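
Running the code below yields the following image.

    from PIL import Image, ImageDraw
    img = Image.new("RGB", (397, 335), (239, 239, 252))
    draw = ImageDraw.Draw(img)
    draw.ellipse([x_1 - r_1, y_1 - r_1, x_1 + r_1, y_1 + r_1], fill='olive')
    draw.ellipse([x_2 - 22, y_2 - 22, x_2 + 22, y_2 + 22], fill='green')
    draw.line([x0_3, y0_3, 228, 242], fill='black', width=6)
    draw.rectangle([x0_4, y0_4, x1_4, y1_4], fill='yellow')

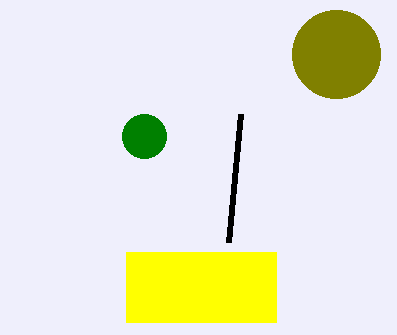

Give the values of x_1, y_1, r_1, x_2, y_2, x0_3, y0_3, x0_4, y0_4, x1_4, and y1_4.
x_1 = 336
y_1 = 54
r_1 = 44
x_2 = 144
y_2 = 136
x0_3 = 240
y0_3 = 114
x0_4 = 126
y0_4 = 252
x1_4 = 276
y1_4 = 322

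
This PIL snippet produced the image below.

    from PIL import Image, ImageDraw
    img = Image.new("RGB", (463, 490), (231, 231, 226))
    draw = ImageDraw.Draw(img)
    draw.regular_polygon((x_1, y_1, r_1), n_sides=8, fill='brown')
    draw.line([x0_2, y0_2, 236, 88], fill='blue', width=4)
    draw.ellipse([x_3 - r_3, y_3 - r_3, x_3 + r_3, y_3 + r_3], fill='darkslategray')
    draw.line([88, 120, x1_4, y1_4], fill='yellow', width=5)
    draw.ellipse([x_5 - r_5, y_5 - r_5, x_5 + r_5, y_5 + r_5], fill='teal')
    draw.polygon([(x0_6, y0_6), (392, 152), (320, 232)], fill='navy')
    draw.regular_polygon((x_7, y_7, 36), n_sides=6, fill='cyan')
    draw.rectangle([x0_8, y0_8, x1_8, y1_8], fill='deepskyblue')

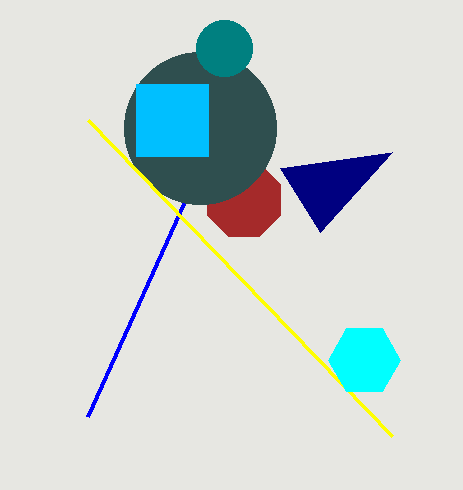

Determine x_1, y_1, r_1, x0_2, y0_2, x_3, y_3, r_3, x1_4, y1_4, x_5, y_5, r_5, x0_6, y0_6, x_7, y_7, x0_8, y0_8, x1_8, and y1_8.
x_1 = 244; y_1 = 200; r_1 = 40; x0_2 = 88; y0_2 = 416; x_3 = 200; y_3 = 128; r_3 = 76; x1_4 = 392; y1_4 = 436; x_5 = 224; y_5 = 48; r_5 = 28; x0_6 = 280; y0_6 = 168; x_7 = 364; y_7 = 360; x0_8 = 136; y0_8 = 84; x1_8 = 208; y1_8 = 156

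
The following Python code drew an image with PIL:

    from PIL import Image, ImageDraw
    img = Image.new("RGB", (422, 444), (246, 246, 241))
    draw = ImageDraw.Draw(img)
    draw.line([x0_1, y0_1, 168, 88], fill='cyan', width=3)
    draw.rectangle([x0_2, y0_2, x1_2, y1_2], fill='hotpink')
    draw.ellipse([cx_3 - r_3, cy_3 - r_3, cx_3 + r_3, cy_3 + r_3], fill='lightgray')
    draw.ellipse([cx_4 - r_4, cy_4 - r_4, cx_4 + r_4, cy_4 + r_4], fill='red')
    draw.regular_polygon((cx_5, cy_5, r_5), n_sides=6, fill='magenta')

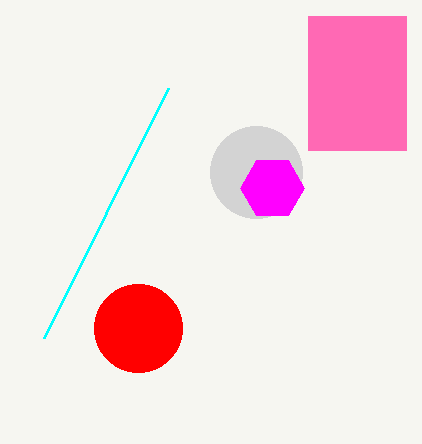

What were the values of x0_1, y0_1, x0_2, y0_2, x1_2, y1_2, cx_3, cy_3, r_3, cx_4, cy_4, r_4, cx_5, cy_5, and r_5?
x0_1 = 44, y0_1 = 338, x0_2 = 308, y0_2 = 16, x1_2 = 406, y1_2 = 150, cx_3 = 256, cy_3 = 172, r_3 = 46, cx_4 = 138, cy_4 = 328, r_4 = 44, cx_5 = 272, cy_5 = 188, r_5 = 32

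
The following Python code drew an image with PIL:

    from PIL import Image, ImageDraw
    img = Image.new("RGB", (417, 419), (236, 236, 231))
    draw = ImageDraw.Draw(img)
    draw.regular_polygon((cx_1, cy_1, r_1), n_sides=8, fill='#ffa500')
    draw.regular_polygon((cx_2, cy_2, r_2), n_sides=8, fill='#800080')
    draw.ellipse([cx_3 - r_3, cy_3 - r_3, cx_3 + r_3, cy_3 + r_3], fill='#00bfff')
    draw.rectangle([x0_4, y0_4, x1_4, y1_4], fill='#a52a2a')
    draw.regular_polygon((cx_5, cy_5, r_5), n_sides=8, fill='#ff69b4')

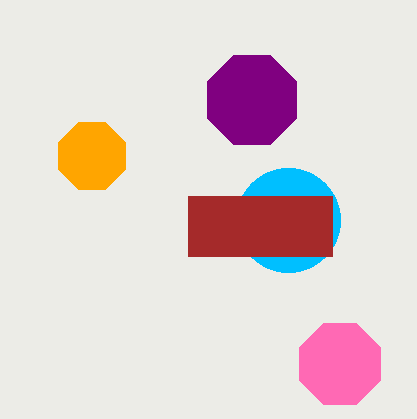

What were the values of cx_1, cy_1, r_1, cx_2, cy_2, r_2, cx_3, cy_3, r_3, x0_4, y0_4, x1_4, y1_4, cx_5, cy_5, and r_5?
cx_1 = 92
cy_1 = 156
r_1 = 36
cx_2 = 252
cy_2 = 100
r_2 = 48
cx_3 = 288
cy_3 = 220
r_3 = 52
x0_4 = 188
y0_4 = 196
x1_4 = 332
y1_4 = 256
cx_5 = 340
cy_5 = 364
r_5 = 44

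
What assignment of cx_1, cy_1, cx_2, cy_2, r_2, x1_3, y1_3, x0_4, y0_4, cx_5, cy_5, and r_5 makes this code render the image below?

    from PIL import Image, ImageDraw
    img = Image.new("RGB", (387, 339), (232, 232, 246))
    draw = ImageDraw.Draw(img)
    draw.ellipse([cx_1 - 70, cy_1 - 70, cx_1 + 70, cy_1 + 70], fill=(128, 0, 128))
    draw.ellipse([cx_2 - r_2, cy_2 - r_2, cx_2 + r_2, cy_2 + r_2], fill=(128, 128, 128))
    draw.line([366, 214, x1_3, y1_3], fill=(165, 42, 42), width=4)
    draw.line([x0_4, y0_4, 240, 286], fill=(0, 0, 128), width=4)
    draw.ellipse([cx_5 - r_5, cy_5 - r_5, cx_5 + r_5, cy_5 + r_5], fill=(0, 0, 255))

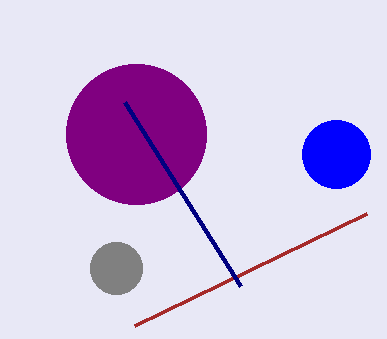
cx_1 = 136; cy_1 = 134; cx_2 = 116; cy_2 = 268; r_2 = 26; x1_3 = 134; y1_3 = 326; x0_4 = 124; y0_4 = 102; cx_5 = 336; cy_5 = 154; r_5 = 34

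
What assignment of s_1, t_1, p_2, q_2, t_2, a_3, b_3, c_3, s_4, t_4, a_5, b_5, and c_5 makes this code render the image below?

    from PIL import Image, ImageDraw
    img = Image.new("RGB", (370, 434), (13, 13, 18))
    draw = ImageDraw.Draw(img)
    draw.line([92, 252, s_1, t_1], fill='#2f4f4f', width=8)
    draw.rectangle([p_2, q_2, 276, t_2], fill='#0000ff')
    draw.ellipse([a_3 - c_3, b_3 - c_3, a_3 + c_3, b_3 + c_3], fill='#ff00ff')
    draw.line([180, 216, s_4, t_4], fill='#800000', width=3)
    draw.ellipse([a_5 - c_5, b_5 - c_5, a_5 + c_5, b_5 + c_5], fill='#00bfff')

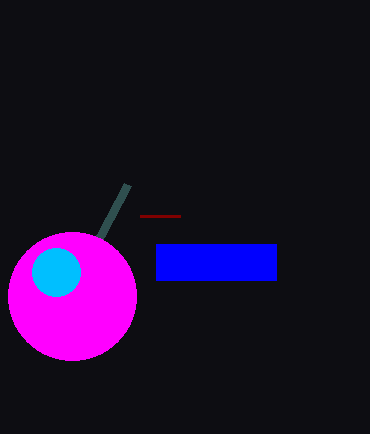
s_1 = 128, t_1 = 184, p_2 = 156, q_2 = 244, t_2 = 280, a_3 = 72, b_3 = 296, c_3 = 64, s_4 = 140, t_4 = 216, a_5 = 56, b_5 = 272, c_5 = 24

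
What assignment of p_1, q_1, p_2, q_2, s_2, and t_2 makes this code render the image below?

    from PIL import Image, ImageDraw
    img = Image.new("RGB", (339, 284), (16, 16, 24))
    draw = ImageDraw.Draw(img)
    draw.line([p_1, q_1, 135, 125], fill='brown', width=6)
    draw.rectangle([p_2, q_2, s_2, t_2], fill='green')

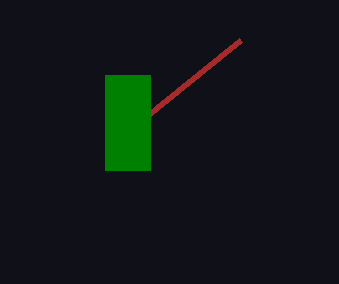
p_1 = 240, q_1 = 40, p_2 = 105, q_2 = 75, s_2 = 150, t_2 = 170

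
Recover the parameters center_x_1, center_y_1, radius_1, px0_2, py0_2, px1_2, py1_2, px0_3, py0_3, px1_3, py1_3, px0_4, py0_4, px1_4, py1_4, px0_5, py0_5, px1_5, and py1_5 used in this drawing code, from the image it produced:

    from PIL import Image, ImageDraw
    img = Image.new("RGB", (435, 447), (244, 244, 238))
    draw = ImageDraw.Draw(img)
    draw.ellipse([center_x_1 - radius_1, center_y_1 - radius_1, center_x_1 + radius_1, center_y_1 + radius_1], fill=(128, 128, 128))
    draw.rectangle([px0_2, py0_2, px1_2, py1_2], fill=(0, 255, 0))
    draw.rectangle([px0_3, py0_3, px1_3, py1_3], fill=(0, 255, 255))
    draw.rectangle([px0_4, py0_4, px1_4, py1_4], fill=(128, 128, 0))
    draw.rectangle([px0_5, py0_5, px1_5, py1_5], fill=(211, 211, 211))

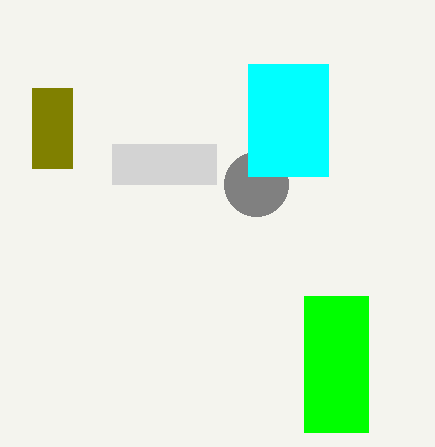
center_x_1 = 256
center_y_1 = 184
radius_1 = 32
px0_2 = 304
py0_2 = 296
px1_2 = 368
py1_2 = 432
px0_3 = 248
py0_3 = 64
px1_3 = 328
py1_3 = 176
px0_4 = 32
py0_4 = 88
px1_4 = 72
py1_4 = 168
px0_5 = 112
py0_5 = 144
px1_5 = 216
py1_5 = 184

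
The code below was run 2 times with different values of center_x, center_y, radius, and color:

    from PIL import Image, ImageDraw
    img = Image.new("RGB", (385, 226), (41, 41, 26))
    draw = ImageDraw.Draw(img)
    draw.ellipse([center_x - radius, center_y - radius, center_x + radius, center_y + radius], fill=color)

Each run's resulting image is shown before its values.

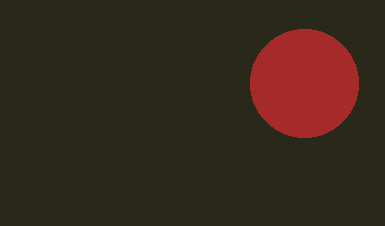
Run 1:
center_x = 304
center_y = 83
radius = 54
color = 'brown'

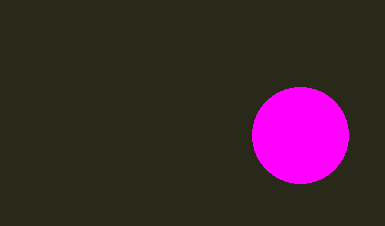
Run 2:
center_x = 300, center_y = 135, radius = 48, color = 'magenta'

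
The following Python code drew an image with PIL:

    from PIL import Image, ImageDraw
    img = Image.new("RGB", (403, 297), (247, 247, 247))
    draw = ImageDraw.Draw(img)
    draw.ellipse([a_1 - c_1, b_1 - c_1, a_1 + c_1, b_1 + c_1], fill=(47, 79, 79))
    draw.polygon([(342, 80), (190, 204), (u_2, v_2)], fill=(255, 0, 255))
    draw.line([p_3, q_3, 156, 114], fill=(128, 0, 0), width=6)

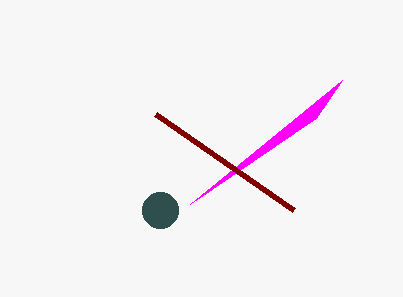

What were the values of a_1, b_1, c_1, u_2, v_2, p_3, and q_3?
a_1 = 160
b_1 = 210
c_1 = 18
u_2 = 316
v_2 = 118
p_3 = 294
q_3 = 210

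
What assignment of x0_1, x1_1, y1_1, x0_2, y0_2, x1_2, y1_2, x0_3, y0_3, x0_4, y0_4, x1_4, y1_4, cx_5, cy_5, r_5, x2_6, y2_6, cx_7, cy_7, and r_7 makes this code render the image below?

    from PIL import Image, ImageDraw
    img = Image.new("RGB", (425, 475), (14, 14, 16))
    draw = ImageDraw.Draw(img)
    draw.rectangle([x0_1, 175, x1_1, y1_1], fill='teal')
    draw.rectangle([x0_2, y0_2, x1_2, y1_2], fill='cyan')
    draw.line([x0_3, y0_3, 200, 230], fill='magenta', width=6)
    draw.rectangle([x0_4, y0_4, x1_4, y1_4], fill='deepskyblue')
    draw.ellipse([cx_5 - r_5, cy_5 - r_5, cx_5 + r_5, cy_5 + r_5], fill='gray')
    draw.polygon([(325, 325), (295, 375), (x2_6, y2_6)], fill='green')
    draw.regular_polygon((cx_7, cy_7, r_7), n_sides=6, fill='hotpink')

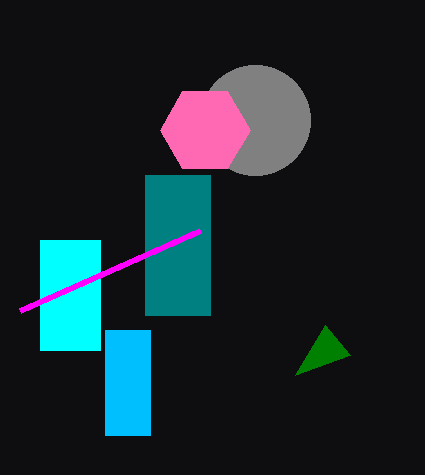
x0_1 = 145, x1_1 = 210, y1_1 = 315, x0_2 = 40, y0_2 = 240, x1_2 = 100, y1_2 = 350, x0_3 = 20, y0_3 = 310, x0_4 = 105, y0_4 = 330, x1_4 = 150, y1_4 = 435, cx_5 = 255, cy_5 = 120, r_5 = 55, x2_6 = 350, y2_6 = 355, cx_7 = 205, cy_7 = 130, r_7 = 45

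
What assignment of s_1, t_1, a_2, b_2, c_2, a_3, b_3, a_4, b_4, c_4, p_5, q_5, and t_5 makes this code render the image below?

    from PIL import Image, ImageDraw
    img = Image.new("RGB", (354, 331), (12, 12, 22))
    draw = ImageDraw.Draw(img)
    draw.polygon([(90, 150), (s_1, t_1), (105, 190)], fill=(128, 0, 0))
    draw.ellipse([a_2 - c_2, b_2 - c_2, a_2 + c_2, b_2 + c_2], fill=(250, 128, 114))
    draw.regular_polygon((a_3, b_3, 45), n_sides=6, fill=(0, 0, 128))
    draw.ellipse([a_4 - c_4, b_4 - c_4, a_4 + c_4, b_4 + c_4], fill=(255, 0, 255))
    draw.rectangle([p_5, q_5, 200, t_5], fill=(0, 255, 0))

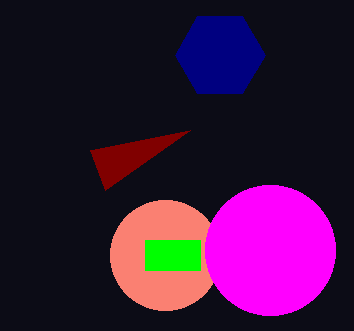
s_1 = 190
t_1 = 130
a_2 = 165
b_2 = 255
c_2 = 55
a_3 = 220
b_3 = 55
a_4 = 270
b_4 = 250
c_4 = 65
p_5 = 145
q_5 = 240
t_5 = 270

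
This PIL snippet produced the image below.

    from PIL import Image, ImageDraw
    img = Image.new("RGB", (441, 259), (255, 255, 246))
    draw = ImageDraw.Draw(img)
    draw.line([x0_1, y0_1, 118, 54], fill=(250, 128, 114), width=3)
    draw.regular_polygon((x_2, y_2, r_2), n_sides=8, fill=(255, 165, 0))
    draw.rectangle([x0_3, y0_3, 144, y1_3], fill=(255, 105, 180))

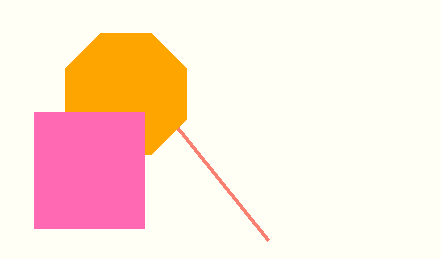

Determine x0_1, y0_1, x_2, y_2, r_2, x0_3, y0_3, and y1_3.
x0_1 = 268; y0_1 = 240; x_2 = 126; y_2 = 94; r_2 = 66; x0_3 = 34; y0_3 = 112; y1_3 = 228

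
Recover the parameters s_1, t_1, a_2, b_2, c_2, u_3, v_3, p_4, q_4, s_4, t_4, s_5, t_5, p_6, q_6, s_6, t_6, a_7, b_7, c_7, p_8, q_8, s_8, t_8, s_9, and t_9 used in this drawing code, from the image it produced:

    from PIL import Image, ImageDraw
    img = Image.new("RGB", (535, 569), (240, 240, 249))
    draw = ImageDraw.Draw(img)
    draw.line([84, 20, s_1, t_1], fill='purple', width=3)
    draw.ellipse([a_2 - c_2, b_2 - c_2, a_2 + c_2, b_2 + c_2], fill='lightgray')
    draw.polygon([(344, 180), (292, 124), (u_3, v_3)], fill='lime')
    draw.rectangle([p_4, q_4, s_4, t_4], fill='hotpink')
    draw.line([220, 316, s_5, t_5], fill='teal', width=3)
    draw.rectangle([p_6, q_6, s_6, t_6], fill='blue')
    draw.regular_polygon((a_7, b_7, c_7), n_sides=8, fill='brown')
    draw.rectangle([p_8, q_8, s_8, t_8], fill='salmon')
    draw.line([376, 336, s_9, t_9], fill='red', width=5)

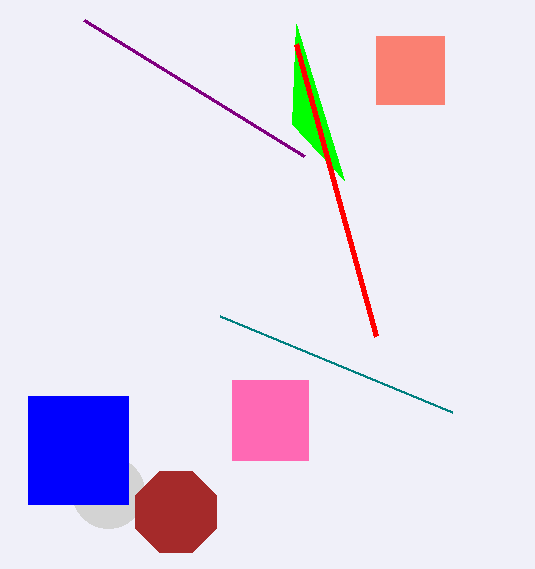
s_1 = 304
t_1 = 156
a_2 = 108
b_2 = 492
c_2 = 36
u_3 = 296
v_3 = 24
p_4 = 232
q_4 = 380
s_4 = 308
t_4 = 460
s_5 = 452
t_5 = 412
p_6 = 28
q_6 = 396
s_6 = 128
t_6 = 504
a_7 = 176
b_7 = 512
c_7 = 44
p_8 = 376
q_8 = 36
s_8 = 444
t_8 = 104
s_9 = 296
t_9 = 44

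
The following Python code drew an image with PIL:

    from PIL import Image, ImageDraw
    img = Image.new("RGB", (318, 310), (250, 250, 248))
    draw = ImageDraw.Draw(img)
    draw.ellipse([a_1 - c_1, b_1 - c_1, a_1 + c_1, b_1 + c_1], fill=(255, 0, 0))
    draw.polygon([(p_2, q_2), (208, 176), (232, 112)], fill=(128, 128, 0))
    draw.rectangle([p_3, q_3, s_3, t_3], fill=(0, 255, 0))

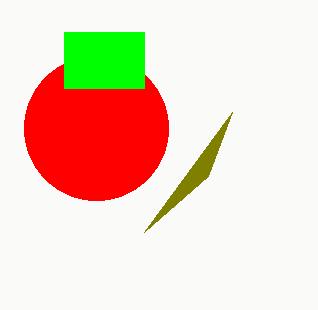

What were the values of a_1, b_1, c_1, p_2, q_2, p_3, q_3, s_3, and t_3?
a_1 = 96; b_1 = 128; c_1 = 72; p_2 = 144; q_2 = 232; p_3 = 64; q_3 = 32; s_3 = 144; t_3 = 88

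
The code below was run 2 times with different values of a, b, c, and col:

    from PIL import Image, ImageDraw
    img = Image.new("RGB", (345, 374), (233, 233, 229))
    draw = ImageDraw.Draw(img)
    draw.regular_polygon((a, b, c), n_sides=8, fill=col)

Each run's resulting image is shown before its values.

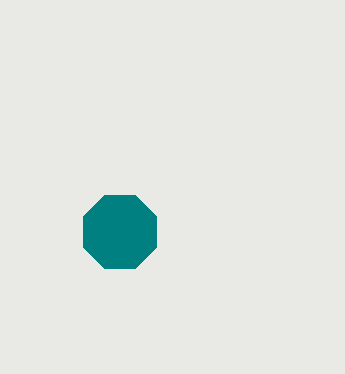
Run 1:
a = 120, b = 232, c = 40, col = 'teal'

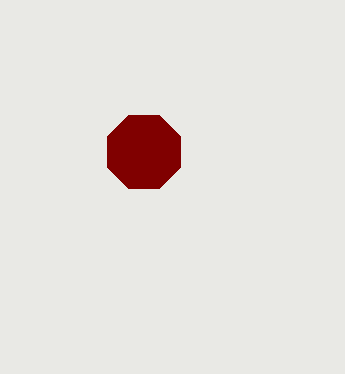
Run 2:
a = 144
b = 152
c = 40
col = 'maroon'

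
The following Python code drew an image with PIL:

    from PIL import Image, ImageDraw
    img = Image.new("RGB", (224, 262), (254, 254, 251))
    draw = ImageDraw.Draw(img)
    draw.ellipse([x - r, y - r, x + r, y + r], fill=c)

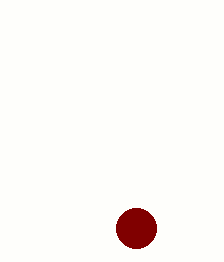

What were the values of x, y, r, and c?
x = 136, y = 228, r = 20, c = 'maroon'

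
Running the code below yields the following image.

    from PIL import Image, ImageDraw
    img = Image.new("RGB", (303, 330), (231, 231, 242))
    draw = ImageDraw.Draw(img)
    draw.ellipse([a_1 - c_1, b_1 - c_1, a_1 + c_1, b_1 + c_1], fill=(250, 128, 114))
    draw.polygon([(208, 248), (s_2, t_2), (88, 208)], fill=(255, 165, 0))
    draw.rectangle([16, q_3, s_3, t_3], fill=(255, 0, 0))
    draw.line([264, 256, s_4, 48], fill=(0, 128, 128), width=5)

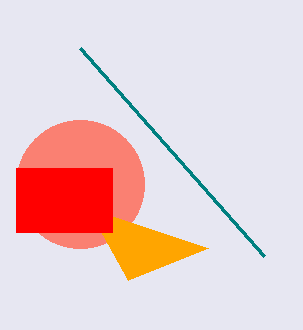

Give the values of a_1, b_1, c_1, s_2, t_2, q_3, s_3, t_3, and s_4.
a_1 = 80
b_1 = 184
c_1 = 64
s_2 = 128
t_2 = 280
q_3 = 168
s_3 = 112
t_3 = 232
s_4 = 80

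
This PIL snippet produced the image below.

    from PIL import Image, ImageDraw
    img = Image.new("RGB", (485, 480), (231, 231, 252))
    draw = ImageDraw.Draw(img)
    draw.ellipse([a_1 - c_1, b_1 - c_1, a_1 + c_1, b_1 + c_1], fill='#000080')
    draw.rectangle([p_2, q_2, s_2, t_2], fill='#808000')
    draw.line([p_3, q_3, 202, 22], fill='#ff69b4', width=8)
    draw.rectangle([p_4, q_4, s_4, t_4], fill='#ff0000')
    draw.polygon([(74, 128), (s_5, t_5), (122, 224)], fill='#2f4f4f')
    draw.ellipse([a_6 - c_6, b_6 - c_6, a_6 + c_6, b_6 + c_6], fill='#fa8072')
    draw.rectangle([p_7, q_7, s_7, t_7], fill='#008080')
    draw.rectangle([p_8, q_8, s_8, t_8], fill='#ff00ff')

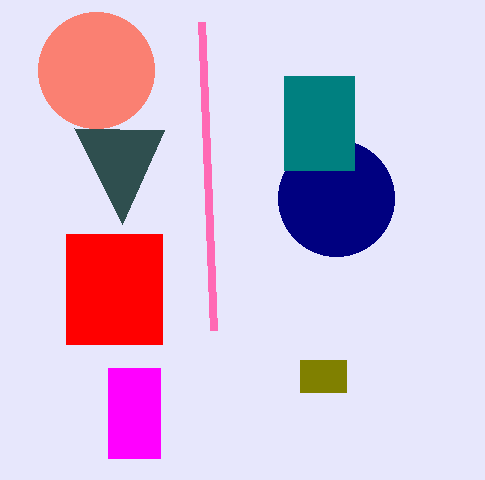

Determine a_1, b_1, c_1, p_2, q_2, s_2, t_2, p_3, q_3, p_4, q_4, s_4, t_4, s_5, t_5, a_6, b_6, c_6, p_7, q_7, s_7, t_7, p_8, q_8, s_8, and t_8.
a_1 = 336
b_1 = 198
c_1 = 58
p_2 = 300
q_2 = 360
s_2 = 346
t_2 = 392
p_3 = 214
q_3 = 330
p_4 = 66
q_4 = 234
s_4 = 162
t_4 = 344
s_5 = 164
t_5 = 130
a_6 = 96
b_6 = 70
c_6 = 58
p_7 = 284
q_7 = 76
s_7 = 354
t_7 = 170
p_8 = 108
q_8 = 368
s_8 = 160
t_8 = 458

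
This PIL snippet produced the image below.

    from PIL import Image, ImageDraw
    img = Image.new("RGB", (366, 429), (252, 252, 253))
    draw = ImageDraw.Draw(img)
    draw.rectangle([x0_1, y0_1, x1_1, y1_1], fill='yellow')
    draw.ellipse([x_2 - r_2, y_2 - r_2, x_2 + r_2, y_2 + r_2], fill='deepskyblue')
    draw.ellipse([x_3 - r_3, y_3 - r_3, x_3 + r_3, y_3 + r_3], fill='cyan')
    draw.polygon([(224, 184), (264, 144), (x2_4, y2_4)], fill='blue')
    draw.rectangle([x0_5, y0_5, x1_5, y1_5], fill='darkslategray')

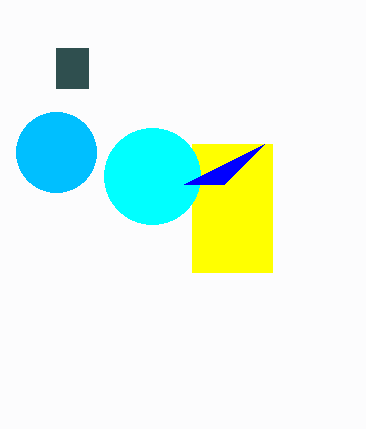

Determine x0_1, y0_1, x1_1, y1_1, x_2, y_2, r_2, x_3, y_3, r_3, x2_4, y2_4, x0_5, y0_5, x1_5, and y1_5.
x0_1 = 192; y0_1 = 144; x1_1 = 272; y1_1 = 272; x_2 = 56; y_2 = 152; r_2 = 40; x_3 = 152; y_3 = 176; r_3 = 48; x2_4 = 184; y2_4 = 184; x0_5 = 56; y0_5 = 48; x1_5 = 88; y1_5 = 88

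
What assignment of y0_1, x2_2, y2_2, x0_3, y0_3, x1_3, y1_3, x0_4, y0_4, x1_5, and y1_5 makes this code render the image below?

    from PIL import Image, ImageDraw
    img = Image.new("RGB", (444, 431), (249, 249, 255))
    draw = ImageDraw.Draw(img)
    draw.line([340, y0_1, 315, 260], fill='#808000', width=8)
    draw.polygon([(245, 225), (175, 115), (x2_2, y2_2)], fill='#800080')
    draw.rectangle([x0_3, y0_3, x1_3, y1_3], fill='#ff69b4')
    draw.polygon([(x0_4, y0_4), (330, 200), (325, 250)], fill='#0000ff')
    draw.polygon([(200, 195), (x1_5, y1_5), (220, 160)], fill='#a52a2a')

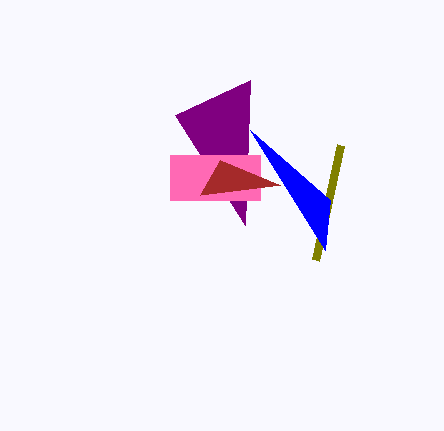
y0_1 = 145, x2_2 = 250, y2_2 = 80, x0_3 = 170, y0_3 = 155, x1_3 = 260, y1_3 = 200, x0_4 = 250, y0_4 = 130, x1_5 = 280, y1_5 = 185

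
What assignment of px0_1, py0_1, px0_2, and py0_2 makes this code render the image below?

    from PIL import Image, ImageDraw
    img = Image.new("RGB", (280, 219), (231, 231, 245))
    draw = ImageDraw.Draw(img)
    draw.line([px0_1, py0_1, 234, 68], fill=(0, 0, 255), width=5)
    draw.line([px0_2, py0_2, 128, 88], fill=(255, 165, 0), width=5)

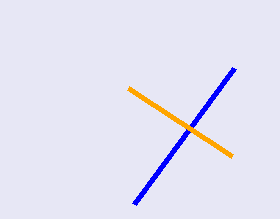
px0_1 = 134, py0_1 = 204, px0_2 = 232, py0_2 = 156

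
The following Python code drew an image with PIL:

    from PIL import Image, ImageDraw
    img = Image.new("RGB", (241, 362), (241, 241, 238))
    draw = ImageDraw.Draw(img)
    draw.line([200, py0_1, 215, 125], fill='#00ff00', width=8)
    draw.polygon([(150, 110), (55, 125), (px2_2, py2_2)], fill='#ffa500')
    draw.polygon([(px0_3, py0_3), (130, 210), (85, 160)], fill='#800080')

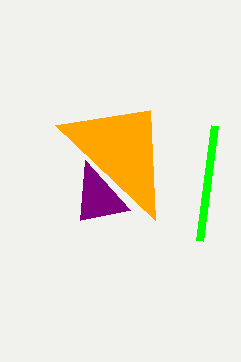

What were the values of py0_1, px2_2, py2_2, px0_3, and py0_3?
py0_1 = 240, px2_2 = 155, py2_2 = 220, px0_3 = 80, py0_3 = 220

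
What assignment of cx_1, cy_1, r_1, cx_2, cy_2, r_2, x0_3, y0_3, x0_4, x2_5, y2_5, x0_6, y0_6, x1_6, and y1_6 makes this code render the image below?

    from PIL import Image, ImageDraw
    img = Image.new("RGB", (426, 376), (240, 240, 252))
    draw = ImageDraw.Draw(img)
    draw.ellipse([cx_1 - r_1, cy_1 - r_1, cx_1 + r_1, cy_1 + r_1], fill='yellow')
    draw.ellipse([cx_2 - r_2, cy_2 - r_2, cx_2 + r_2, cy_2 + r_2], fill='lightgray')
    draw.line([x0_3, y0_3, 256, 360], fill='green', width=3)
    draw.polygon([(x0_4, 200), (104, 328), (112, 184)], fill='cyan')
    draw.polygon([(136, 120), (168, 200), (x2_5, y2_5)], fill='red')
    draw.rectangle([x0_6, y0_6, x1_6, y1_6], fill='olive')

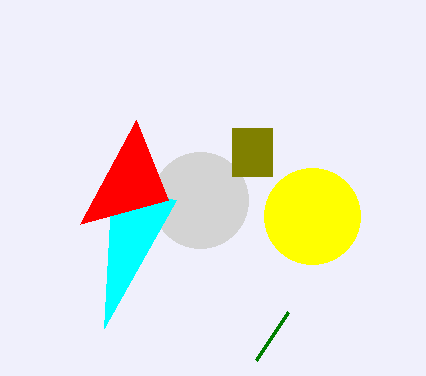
cx_1 = 312
cy_1 = 216
r_1 = 48
cx_2 = 200
cy_2 = 200
r_2 = 48
x0_3 = 288
y0_3 = 312
x0_4 = 176
x2_5 = 80
y2_5 = 224
x0_6 = 232
y0_6 = 128
x1_6 = 272
y1_6 = 176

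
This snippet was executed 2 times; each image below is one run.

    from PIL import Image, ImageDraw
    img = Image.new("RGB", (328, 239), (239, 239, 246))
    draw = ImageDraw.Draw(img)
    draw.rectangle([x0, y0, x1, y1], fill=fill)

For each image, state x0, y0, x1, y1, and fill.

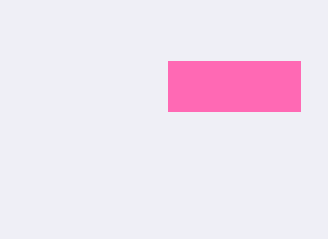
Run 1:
x0 = 168; y0 = 61; x1 = 300; y1 = 111; fill = 'hotpink'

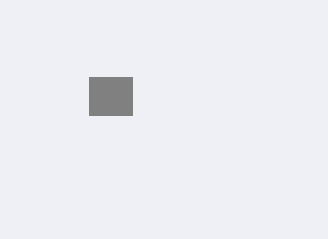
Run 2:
x0 = 89, y0 = 77, x1 = 132, y1 = 115, fill = 'gray'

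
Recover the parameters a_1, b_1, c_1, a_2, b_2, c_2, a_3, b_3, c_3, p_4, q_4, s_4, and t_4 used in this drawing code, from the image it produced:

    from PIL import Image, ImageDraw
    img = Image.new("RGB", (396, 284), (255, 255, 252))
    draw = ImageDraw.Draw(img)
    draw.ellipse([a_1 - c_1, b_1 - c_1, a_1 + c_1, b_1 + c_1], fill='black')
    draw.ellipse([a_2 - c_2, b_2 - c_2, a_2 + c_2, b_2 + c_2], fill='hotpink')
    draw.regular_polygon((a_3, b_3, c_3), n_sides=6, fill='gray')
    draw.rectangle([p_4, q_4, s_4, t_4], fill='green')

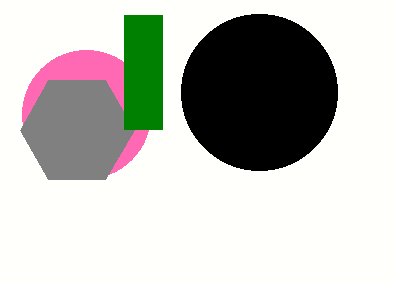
a_1 = 259
b_1 = 92
c_1 = 78
a_2 = 86
b_2 = 114
c_2 = 64
a_3 = 77
b_3 = 130
c_3 = 57
p_4 = 124
q_4 = 15
s_4 = 162
t_4 = 129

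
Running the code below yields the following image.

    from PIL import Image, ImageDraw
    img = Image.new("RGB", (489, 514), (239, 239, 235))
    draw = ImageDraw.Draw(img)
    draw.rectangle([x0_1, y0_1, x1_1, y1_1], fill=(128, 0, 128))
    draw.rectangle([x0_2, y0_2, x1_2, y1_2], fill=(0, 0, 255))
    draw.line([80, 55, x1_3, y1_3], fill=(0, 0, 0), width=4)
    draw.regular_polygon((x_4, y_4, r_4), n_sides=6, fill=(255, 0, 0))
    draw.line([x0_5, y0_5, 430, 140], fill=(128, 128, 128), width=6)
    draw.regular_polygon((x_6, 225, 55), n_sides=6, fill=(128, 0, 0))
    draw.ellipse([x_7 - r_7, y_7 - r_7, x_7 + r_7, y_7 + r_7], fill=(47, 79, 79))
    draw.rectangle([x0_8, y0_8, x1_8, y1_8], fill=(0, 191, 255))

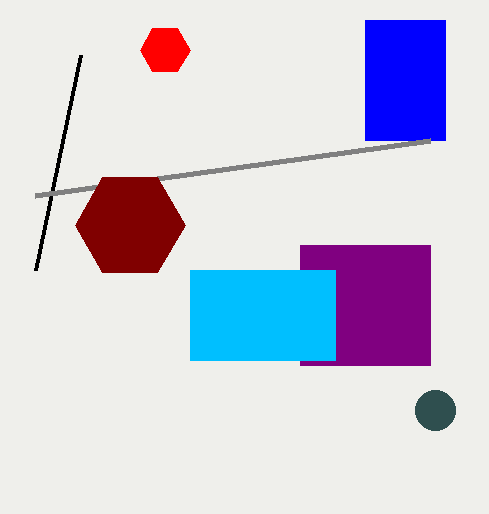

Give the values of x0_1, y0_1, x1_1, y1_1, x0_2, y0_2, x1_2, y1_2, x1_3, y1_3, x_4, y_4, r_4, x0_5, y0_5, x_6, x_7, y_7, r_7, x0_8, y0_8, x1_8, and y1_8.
x0_1 = 300; y0_1 = 245; x1_1 = 430; y1_1 = 365; x0_2 = 365; y0_2 = 20; x1_2 = 445; y1_2 = 140; x1_3 = 35; y1_3 = 270; x_4 = 165; y_4 = 50; r_4 = 25; x0_5 = 35; y0_5 = 195; x_6 = 130; x_7 = 435; y_7 = 410; r_7 = 20; x0_8 = 190; y0_8 = 270; x1_8 = 335; y1_8 = 360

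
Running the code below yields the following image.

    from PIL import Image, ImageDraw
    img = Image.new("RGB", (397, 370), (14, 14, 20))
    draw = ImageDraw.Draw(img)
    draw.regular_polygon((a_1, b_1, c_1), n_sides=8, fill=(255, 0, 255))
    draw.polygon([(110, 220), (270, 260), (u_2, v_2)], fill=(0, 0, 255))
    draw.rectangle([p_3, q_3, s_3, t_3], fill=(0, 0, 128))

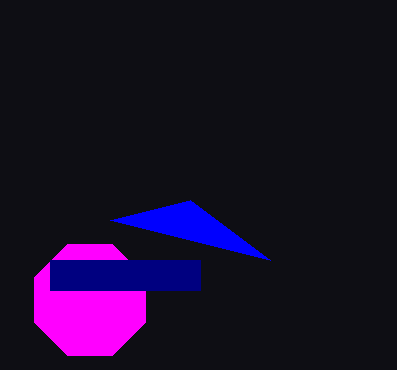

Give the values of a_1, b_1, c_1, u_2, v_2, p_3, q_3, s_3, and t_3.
a_1 = 90; b_1 = 300; c_1 = 60; u_2 = 190; v_2 = 200; p_3 = 50; q_3 = 260; s_3 = 200; t_3 = 290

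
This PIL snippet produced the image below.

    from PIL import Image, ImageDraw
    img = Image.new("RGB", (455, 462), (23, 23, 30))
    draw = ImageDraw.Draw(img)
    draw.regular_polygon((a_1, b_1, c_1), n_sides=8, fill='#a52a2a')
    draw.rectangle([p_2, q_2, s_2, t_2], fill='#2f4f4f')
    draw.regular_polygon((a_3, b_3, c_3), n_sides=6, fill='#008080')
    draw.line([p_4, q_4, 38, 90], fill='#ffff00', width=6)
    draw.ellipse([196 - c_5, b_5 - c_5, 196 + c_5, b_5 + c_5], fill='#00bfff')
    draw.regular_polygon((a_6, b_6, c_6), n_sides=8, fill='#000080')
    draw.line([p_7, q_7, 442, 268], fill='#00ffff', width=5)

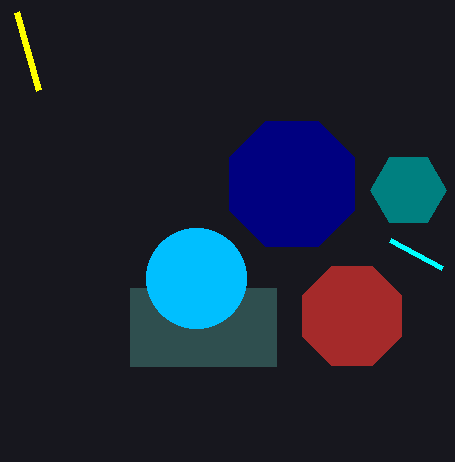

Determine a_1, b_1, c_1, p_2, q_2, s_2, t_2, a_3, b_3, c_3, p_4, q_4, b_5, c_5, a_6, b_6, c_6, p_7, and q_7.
a_1 = 352
b_1 = 316
c_1 = 54
p_2 = 130
q_2 = 288
s_2 = 276
t_2 = 366
a_3 = 408
b_3 = 190
c_3 = 38
p_4 = 16
q_4 = 12
b_5 = 278
c_5 = 50
a_6 = 292
b_6 = 184
c_6 = 68
p_7 = 390
q_7 = 240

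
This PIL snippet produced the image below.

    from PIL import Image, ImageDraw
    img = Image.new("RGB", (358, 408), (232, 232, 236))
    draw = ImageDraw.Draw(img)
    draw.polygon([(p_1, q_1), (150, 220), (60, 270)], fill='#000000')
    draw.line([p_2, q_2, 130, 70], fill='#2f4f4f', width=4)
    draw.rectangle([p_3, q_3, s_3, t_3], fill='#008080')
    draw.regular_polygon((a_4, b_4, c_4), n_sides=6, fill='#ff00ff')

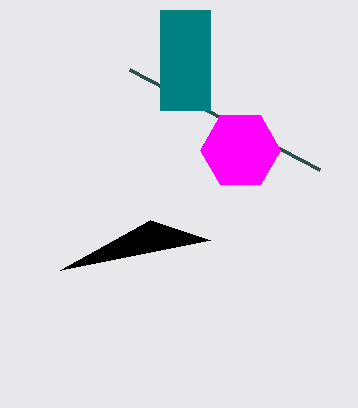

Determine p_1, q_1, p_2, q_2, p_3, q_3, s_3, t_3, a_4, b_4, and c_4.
p_1 = 210
q_1 = 240
p_2 = 320
q_2 = 170
p_3 = 160
q_3 = 10
s_3 = 210
t_3 = 110
a_4 = 240
b_4 = 150
c_4 = 40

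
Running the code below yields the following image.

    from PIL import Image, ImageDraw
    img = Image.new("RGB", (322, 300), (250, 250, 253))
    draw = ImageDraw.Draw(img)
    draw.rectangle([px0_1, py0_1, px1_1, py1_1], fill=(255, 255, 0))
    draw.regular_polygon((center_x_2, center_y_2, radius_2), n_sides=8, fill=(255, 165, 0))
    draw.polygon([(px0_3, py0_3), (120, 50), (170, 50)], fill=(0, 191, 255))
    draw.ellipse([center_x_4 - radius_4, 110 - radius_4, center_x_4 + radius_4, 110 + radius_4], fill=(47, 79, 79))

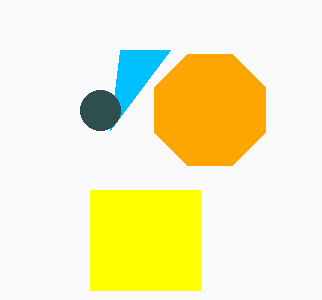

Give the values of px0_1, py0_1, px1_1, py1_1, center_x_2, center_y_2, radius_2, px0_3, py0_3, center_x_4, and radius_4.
px0_1 = 90, py0_1 = 190, px1_1 = 200, py1_1 = 290, center_x_2 = 210, center_y_2 = 110, radius_2 = 60, px0_3 = 110, py0_3 = 130, center_x_4 = 100, radius_4 = 20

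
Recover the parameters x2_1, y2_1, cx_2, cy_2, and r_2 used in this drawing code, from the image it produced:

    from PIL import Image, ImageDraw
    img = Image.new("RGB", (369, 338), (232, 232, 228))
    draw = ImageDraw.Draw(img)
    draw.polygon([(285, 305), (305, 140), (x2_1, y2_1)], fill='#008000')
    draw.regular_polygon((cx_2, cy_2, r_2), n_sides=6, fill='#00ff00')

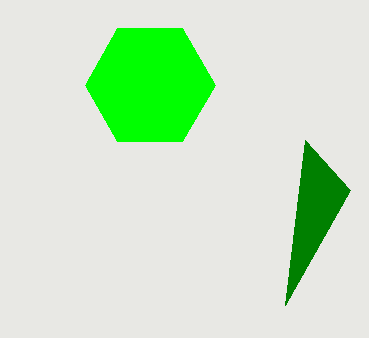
x2_1 = 350, y2_1 = 190, cx_2 = 150, cy_2 = 85, r_2 = 65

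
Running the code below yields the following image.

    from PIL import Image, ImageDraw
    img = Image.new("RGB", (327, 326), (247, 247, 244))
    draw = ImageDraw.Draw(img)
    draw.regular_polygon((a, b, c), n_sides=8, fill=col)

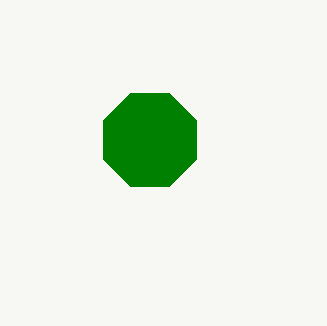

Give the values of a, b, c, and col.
a = 150; b = 140; c = 50; col = 'green'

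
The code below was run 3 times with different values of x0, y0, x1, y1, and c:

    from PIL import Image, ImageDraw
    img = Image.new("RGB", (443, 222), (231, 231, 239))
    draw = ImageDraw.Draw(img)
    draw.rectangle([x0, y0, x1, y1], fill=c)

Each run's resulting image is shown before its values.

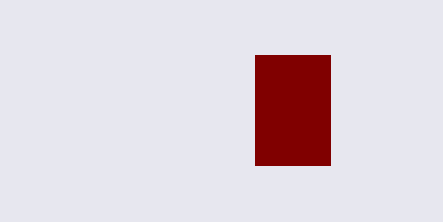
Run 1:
x0 = 255, y0 = 55, x1 = 330, y1 = 165, c = 'maroon'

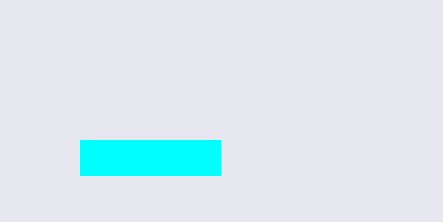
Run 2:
x0 = 80; y0 = 140; x1 = 220; y1 = 175; c = 'cyan'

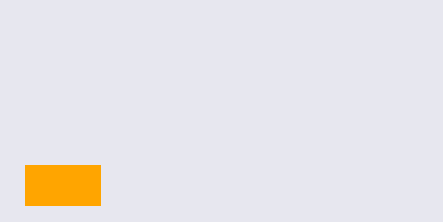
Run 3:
x0 = 25, y0 = 165, x1 = 100, y1 = 205, c = 'orange'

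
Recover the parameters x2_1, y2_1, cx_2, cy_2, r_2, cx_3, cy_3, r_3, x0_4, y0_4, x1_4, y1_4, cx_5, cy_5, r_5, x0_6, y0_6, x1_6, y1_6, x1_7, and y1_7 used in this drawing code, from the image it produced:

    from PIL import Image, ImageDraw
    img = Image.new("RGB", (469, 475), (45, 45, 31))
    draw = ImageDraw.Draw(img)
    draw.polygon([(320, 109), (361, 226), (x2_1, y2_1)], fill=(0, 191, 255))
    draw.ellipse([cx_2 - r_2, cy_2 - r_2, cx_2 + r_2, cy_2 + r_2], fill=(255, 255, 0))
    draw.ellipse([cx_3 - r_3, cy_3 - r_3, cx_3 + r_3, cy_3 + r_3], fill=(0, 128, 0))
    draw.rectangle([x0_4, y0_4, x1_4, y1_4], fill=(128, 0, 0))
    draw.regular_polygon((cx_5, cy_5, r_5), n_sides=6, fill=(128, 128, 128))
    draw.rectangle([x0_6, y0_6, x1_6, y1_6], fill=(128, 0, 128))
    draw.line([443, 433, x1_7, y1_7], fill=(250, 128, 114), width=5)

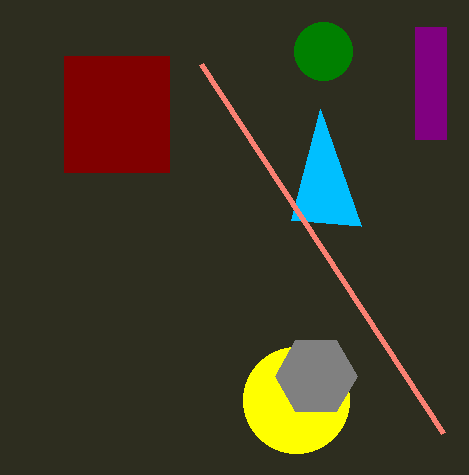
x2_1 = 291; y2_1 = 220; cx_2 = 296; cy_2 = 400; r_2 = 53; cx_3 = 323; cy_3 = 51; r_3 = 29; x0_4 = 64; y0_4 = 56; x1_4 = 169; y1_4 = 172; cx_5 = 316; cy_5 = 376; r_5 = 41; x0_6 = 415; y0_6 = 27; x1_6 = 446; y1_6 = 139; x1_7 = 201; y1_7 = 64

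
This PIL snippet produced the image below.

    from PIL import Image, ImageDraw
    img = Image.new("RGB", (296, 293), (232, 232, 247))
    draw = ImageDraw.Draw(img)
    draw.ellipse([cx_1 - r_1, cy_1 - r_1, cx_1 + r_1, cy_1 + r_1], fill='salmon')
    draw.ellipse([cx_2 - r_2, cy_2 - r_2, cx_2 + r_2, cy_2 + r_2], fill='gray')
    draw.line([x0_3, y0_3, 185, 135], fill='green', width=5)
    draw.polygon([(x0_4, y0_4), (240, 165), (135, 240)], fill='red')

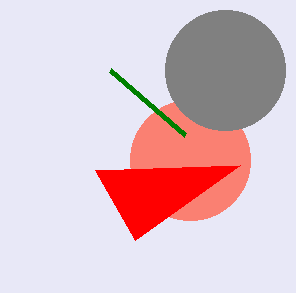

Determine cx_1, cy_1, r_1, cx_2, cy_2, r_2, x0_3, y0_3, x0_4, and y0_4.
cx_1 = 190; cy_1 = 160; r_1 = 60; cx_2 = 225; cy_2 = 70; r_2 = 60; x0_3 = 110; y0_3 = 70; x0_4 = 95; y0_4 = 170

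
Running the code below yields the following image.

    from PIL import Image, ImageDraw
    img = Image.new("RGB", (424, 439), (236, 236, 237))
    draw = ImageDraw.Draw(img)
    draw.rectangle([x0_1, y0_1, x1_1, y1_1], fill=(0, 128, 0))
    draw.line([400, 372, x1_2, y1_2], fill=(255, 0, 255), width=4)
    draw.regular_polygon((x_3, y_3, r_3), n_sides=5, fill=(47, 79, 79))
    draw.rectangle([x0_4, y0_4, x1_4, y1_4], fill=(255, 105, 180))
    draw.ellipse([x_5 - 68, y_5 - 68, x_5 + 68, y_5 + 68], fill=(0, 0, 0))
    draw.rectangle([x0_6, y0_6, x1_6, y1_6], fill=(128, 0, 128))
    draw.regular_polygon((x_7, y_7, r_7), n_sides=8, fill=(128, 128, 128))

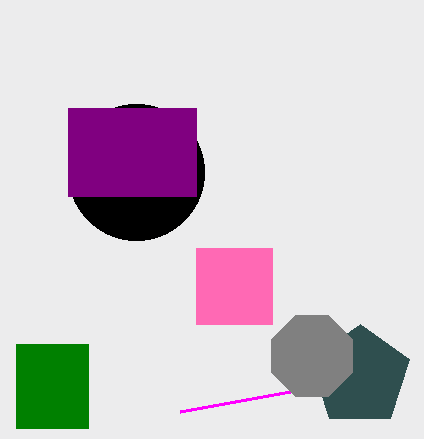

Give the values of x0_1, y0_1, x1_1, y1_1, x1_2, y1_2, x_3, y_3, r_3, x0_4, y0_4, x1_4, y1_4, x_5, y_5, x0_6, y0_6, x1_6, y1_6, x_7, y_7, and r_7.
x0_1 = 16, y0_1 = 344, x1_1 = 88, y1_1 = 428, x1_2 = 180, y1_2 = 412, x_3 = 360, y_3 = 376, r_3 = 52, x0_4 = 196, y0_4 = 248, x1_4 = 272, y1_4 = 324, x_5 = 136, y_5 = 172, x0_6 = 68, y0_6 = 108, x1_6 = 196, y1_6 = 196, x_7 = 312, y_7 = 356, r_7 = 44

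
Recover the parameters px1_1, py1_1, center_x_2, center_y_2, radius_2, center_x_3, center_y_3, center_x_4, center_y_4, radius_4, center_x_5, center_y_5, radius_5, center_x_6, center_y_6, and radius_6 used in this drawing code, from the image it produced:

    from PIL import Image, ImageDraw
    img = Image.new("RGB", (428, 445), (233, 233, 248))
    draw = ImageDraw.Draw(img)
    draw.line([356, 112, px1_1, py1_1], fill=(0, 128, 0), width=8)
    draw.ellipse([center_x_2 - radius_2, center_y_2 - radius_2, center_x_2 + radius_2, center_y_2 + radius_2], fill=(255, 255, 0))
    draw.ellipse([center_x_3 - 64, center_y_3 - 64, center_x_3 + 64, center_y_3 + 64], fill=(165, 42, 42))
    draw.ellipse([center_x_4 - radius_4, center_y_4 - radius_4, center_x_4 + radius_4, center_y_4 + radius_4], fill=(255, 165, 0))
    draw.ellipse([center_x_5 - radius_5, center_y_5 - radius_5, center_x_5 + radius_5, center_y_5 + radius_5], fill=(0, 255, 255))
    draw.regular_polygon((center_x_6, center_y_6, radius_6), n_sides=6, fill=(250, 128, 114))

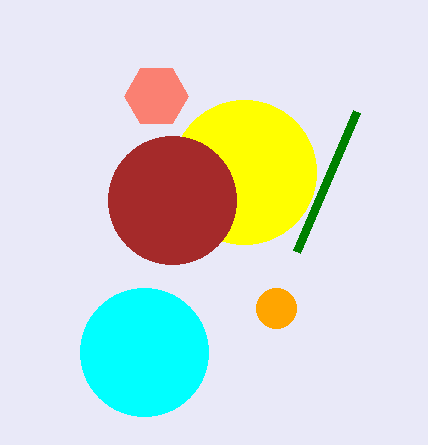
px1_1 = 296; py1_1 = 252; center_x_2 = 244; center_y_2 = 172; radius_2 = 72; center_x_3 = 172; center_y_3 = 200; center_x_4 = 276; center_y_4 = 308; radius_4 = 20; center_x_5 = 144; center_y_5 = 352; radius_5 = 64; center_x_6 = 156; center_y_6 = 96; radius_6 = 32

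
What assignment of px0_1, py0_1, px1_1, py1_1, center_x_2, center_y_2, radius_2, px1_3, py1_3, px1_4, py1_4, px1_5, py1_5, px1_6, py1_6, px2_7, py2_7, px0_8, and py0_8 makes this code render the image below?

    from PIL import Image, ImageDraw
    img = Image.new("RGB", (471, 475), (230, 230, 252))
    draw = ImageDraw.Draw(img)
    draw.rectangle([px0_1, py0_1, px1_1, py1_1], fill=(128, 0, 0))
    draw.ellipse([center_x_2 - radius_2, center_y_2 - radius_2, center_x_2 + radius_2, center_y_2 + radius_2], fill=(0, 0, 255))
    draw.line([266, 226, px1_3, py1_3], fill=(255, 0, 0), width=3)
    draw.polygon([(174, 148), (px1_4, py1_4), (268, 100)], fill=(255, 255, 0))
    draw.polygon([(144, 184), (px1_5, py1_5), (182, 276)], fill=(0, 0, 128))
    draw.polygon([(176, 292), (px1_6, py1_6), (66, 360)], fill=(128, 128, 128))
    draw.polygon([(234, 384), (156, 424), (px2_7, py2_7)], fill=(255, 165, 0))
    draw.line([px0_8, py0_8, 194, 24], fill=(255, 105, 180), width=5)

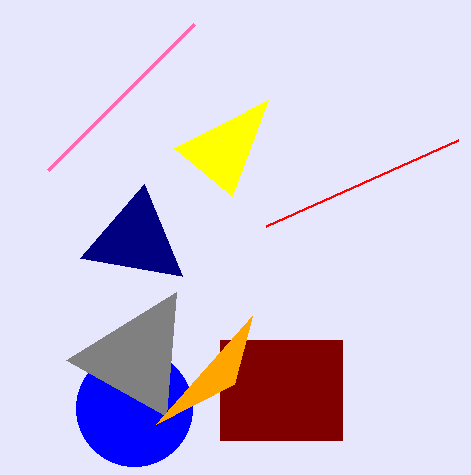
px0_1 = 220, py0_1 = 340, px1_1 = 342, py1_1 = 440, center_x_2 = 134, center_y_2 = 408, radius_2 = 58, px1_3 = 458, py1_3 = 140, px1_4 = 232, py1_4 = 196, px1_5 = 80, py1_5 = 258, px1_6 = 166, py1_6 = 416, px2_7 = 252, py2_7 = 316, px0_8 = 48, py0_8 = 170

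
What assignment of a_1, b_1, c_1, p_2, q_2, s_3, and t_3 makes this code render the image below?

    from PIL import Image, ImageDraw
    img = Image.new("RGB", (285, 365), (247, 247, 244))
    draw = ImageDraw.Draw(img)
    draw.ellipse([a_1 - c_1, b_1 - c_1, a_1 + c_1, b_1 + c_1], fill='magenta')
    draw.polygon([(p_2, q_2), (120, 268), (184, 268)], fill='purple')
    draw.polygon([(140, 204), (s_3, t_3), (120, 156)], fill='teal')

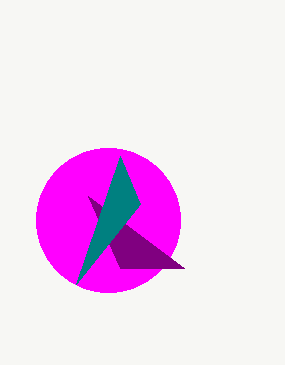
a_1 = 108, b_1 = 220, c_1 = 72, p_2 = 88, q_2 = 196, s_3 = 76, t_3 = 284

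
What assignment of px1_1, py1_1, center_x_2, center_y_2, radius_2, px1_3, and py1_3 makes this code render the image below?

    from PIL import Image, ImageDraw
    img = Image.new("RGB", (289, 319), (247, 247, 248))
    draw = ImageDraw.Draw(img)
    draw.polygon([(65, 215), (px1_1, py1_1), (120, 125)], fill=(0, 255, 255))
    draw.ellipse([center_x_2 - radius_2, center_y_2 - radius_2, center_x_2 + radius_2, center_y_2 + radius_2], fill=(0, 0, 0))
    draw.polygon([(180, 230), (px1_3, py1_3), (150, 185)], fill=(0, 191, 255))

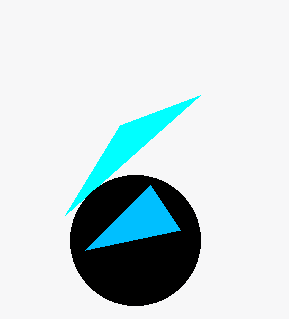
px1_1 = 200; py1_1 = 95; center_x_2 = 135; center_y_2 = 240; radius_2 = 65; px1_3 = 85; py1_3 = 250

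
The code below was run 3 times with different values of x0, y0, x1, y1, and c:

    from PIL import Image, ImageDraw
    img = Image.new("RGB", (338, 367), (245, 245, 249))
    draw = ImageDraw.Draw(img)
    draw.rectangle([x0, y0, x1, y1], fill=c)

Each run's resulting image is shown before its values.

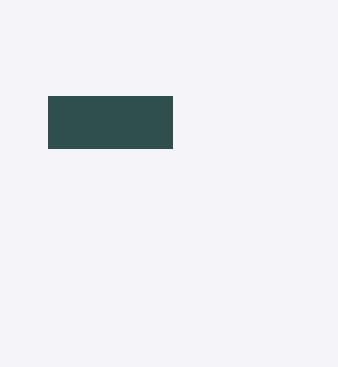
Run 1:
x0 = 48; y0 = 96; x1 = 172; y1 = 148; c = 'darkslategray'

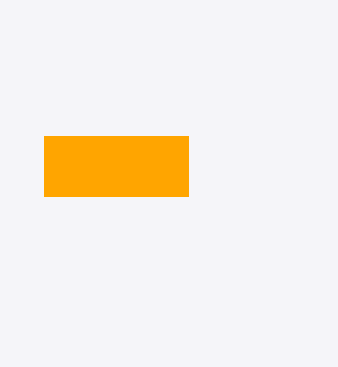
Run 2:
x0 = 44
y0 = 136
x1 = 188
y1 = 196
c = 'orange'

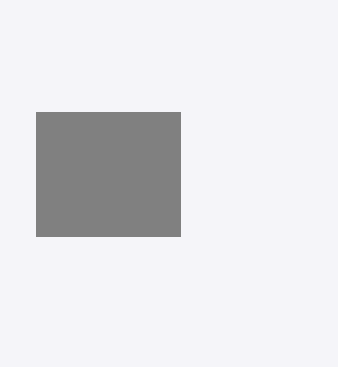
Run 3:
x0 = 36, y0 = 112, x1 = 180, y1 = 236, c = 'gray'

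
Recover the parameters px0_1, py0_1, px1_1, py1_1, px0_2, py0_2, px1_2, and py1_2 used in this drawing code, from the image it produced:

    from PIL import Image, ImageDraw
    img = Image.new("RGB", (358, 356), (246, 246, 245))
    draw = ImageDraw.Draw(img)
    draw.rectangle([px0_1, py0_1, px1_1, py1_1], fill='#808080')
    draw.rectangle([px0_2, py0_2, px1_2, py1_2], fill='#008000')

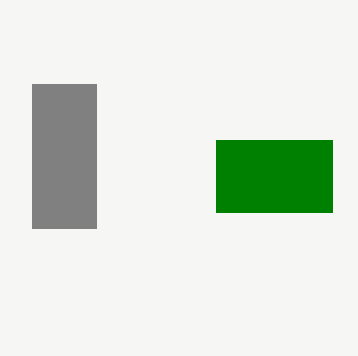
px0_1 = 32; py0_1 = 84; px1_1 = 96; py1_1 = 228; px0_2 = 216; py0_2 = 140; px1_2 = 332; py1_2 = 212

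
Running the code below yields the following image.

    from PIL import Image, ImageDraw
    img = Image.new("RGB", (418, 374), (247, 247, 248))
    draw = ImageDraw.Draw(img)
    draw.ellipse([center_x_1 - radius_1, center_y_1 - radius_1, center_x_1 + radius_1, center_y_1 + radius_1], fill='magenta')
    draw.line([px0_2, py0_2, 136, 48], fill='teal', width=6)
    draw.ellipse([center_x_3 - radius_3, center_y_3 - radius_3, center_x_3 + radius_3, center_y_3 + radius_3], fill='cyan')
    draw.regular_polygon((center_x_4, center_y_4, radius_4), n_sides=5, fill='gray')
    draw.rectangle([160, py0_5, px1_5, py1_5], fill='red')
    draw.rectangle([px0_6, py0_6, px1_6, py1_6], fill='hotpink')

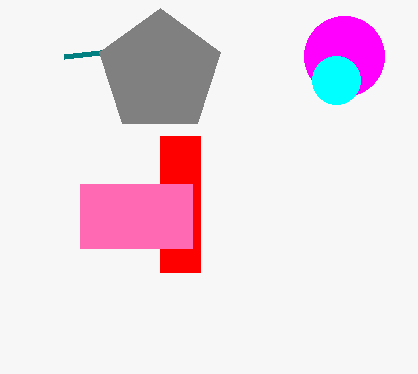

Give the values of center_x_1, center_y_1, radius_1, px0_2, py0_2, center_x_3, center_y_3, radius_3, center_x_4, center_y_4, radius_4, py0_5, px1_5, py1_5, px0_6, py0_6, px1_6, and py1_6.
center_x_1 = 344
center_y_1 = 56
radius_1 = 40
px0_2 = 64
py0_2 = 56
center_x_3 = 336
center_y_3 = 80
radius_3 = 24
center_x_4 = 160
center_y_4 = 72
radius_4 = 64
py0_5 = 136
px1_5 = 200
py1_5 = 272
px0_6 = 80
py0_6 = 184
px1_6 = 192
py1_6 = 248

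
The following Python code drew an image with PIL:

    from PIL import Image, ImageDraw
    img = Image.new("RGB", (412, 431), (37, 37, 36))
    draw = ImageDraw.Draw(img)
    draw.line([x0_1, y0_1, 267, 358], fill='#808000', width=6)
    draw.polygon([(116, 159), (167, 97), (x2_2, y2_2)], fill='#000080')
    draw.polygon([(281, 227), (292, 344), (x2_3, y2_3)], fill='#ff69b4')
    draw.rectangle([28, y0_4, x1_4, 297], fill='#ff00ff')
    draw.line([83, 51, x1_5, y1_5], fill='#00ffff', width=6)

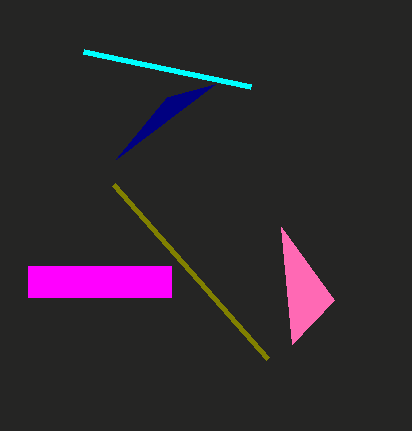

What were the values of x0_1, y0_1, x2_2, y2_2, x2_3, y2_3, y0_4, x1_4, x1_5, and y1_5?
x0_1 = 113, y0_1 = 184, x2_2 = 215, y2_2 = 84, x2_3 = 334, y2_3 = 300, y0_4 = 266, x1_4 = 171, x1_5 = 250, y1_5 = 86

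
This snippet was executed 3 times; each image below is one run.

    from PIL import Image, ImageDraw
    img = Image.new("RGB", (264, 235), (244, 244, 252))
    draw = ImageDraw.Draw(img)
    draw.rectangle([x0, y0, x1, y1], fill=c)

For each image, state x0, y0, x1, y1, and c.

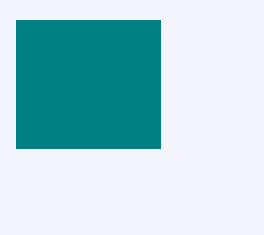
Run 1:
x0 = 16, y0 = 20, x1 = 160, y1 = 148, c = 'teal'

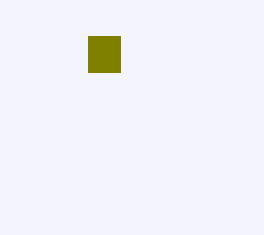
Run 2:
x0 = 88, y0 = 36, x1 = 120, y1 = 72, c = 'olive'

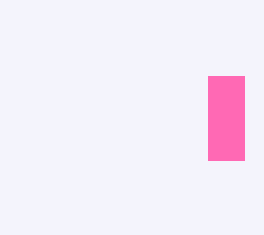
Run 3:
x0 = 208
y0 = 76
x1 = 244
y1 = 160
c = 'hotpink'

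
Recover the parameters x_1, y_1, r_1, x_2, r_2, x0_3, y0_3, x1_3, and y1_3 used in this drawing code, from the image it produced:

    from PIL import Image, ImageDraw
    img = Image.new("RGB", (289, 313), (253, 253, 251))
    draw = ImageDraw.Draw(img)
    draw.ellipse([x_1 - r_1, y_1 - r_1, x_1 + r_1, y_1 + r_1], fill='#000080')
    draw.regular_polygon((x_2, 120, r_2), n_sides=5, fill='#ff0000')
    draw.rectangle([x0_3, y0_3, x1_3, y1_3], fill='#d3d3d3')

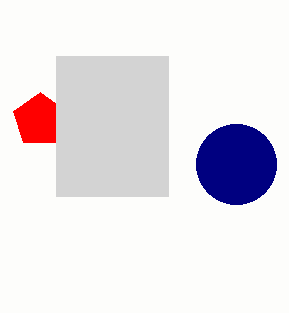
x_1 = 236, y_1 = 164, r_1 = 40, x_2 = 40, r_2 = 28, x0_3 = 56, y0_3 = 56, x1_3 = 168, y1_3 = 196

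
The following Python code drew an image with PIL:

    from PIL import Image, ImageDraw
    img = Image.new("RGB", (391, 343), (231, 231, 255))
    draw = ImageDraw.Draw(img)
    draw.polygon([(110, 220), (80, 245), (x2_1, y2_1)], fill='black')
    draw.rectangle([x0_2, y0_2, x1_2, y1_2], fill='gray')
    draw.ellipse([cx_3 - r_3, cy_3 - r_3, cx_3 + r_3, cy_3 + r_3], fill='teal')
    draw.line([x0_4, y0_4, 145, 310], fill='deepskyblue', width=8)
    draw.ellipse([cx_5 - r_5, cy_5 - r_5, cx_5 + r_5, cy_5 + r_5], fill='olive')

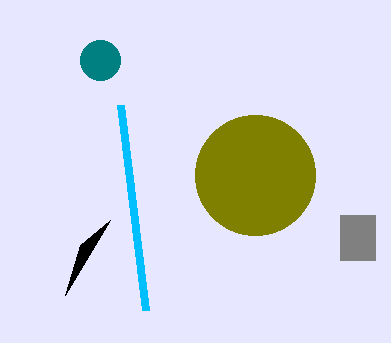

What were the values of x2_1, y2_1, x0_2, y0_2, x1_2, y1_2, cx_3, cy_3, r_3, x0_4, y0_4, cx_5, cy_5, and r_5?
x2_1 = 65; y2_1 = 295; x0_2 = 340; y0_2 = 215; x1_2 = 375; y1_2 = 260; cx_3 = 100; cy_3 = 60; r_3 = 20; x0_4 = 120; y0_4 = 105; cx_5 = 255; cy_5 = 175; r_5 = 60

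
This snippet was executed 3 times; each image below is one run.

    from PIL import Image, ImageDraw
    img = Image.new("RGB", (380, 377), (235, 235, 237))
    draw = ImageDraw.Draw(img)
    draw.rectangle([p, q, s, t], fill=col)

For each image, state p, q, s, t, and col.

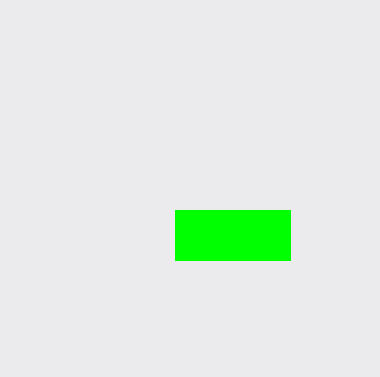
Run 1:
p = 175; q = 210; s = 290; t = 260; col = 'lime'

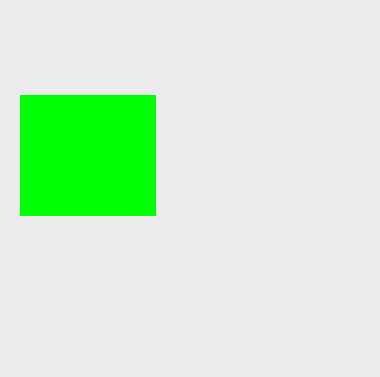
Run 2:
p = 20
q = 95
s = 155
t = 215
col = 'lime'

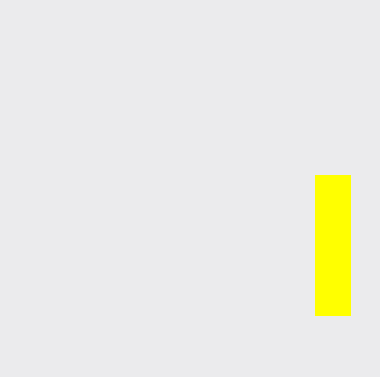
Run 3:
p = 315
q = 175
s = 350
t = 315
col = 'yellow'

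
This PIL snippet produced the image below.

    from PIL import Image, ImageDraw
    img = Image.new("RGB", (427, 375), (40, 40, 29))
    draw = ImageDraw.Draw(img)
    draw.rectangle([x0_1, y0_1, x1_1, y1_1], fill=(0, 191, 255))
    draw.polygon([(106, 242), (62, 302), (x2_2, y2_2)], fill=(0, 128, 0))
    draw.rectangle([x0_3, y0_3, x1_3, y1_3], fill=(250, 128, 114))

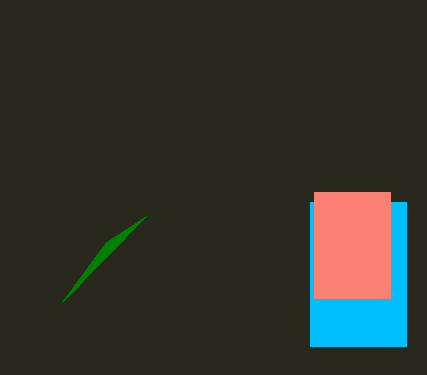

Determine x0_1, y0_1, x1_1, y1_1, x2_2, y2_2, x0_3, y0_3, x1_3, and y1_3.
x0_1 = 310; y0_1 = 202; x1_1 = 406; y1_1 = 346; x2_2 = 146; y2_2 = 216; x0_3 = 314; y0_3 = 192; x1_3 = 390; y1_3 = 298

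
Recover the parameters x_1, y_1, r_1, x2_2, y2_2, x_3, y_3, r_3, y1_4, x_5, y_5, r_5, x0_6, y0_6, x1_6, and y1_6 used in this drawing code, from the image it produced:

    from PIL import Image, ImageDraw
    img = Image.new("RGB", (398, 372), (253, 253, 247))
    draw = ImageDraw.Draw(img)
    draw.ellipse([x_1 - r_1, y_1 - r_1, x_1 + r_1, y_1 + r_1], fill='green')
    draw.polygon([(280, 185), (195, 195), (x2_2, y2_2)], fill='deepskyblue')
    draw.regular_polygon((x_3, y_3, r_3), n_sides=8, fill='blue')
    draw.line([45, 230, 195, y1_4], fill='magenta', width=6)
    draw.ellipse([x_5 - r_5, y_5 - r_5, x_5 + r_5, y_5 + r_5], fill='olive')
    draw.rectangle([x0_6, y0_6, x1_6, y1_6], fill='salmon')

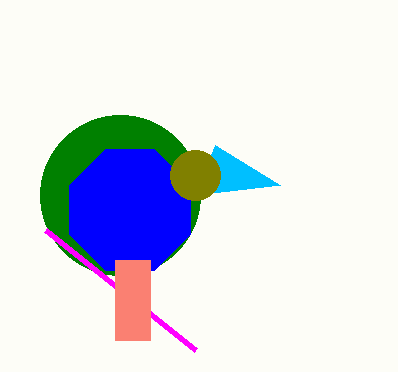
x_1 = 120, y_1 = 195, r_1 = 80, x2_2 = 215, y2_2 = 145, x_3 = 130, y_3 = 210, r_3 = 65, y1_4 = 350, x_5 = 195, y_5 = 175, r_5 = 25, x0_6 = 115, y0_6 = 260, x1_6 = 150, y1_6 = 340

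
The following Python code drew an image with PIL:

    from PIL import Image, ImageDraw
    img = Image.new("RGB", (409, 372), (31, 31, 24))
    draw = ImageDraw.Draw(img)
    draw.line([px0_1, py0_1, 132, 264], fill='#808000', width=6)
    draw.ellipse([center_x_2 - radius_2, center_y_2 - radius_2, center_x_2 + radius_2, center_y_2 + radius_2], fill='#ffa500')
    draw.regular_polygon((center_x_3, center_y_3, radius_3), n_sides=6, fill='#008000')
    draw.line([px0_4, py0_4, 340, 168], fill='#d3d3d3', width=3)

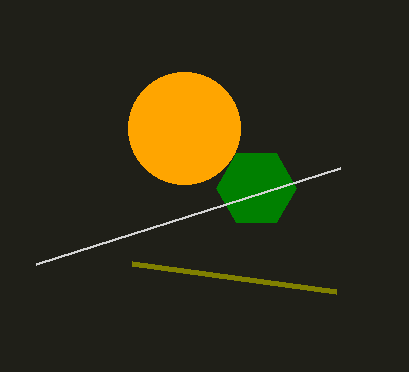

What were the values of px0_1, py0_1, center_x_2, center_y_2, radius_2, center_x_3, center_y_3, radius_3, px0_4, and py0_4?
px0_1 = 336; py0_1 = 292; center_x_2 = 184; center_y_2 = 128; radius_2 = 56; center_x_3 = 256; center_y_3 = 188; radius_3 = 40; px0_4 = 36; py0_4 = 264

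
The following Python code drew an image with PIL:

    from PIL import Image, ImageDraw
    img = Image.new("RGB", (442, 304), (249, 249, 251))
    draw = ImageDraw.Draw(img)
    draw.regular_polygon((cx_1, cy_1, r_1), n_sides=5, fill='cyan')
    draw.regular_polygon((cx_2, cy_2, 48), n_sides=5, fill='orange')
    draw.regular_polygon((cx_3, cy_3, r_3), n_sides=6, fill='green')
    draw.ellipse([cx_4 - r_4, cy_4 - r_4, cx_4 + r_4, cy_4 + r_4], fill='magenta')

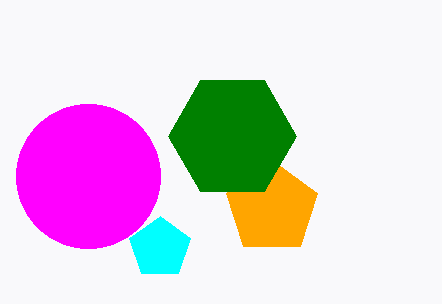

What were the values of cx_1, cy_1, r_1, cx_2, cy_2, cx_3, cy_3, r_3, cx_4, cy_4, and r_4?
cx_1 = 160, cy_1 = 248, r_1 = 32, cx_2 = 272, cy_2 = 208, cx_3 = 232, cy_3 = 136, r_3 = 64, cx_4 = 88, cy_4 = 176, r_4 = 72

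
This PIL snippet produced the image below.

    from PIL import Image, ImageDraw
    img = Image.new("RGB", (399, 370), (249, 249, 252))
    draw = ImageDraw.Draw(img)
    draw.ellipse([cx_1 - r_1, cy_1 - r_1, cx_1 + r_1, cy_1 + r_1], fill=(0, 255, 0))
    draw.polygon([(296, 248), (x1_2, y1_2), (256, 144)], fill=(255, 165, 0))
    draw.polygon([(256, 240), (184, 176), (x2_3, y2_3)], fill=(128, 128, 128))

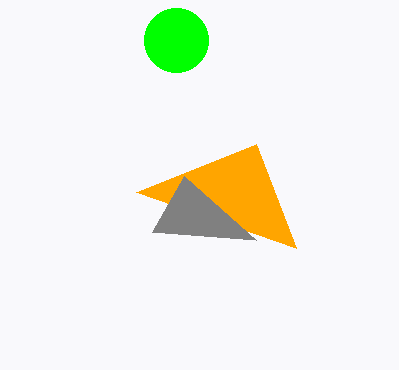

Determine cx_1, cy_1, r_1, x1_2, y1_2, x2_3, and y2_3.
cx_1 = 176; cy_1 = 40; r_1 = 32; x1_2 = 136; y1_2 = 192; x2_3 = 152; y2_3 = 232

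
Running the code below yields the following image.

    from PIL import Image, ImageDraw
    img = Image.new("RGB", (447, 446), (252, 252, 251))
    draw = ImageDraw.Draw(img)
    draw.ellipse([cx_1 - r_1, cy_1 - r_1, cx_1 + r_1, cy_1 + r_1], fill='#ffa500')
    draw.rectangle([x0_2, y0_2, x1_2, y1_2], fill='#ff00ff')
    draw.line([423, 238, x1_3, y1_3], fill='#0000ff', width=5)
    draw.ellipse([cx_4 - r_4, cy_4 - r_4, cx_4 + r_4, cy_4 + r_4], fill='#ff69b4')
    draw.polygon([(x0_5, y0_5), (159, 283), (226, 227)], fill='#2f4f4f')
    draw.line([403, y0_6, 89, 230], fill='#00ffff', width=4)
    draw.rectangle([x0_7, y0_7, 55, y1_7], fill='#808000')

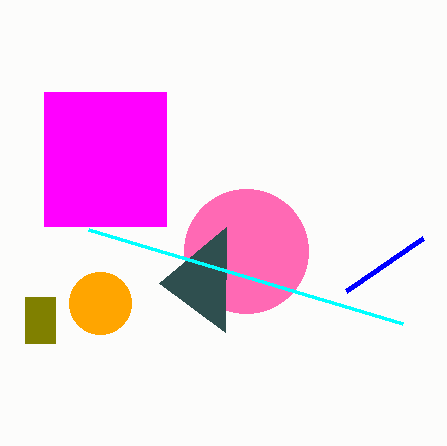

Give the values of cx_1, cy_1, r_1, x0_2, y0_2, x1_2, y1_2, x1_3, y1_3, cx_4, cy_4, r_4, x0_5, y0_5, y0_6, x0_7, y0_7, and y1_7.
cx_1 = 100
cy_1 = 303
r_1 = 31
x0_2 = 44
y0_2 = 92
x1_2 = 166
y1_2 = 226
x1_3 = 346
y1_3 = 291
cx_4 = 246
cy_4 = 251
r_4 = 62
x0_5 = 225
y0_5 = 332
y0_6 = 324
x0_7 = 25
y0_7 = 297
y1_7 = 343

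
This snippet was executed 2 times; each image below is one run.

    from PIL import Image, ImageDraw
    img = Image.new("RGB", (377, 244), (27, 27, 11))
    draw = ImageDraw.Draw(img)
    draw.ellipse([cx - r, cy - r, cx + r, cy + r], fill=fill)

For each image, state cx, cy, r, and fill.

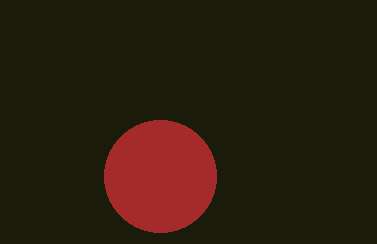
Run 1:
cx = 160, cy = 176, r = 56, fill = 'brown'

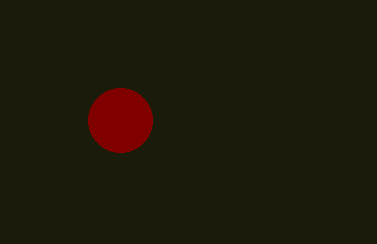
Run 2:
cx = 120; cy = 120; r = 32; fill = 'maroon'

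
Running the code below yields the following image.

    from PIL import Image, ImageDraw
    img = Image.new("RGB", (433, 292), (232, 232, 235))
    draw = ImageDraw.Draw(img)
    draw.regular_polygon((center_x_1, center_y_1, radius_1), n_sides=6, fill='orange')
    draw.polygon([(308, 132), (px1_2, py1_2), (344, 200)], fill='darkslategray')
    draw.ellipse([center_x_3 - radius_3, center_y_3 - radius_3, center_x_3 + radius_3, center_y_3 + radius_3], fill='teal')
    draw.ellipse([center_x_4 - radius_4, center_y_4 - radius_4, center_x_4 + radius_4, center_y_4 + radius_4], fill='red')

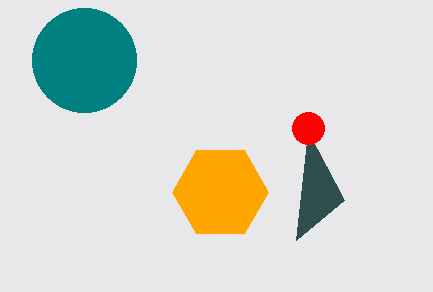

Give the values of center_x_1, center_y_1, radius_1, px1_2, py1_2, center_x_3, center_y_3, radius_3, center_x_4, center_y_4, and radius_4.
center_x_1 = 220, center_y_1 = 192, radius_1 = 48, px1_2 = 296, py1_2 = 240, center_x_3 = 84, center_y_3 = 60, radius_3 = 52, center_x_4 = 308, center_y_4 = 128, radius_4 = 16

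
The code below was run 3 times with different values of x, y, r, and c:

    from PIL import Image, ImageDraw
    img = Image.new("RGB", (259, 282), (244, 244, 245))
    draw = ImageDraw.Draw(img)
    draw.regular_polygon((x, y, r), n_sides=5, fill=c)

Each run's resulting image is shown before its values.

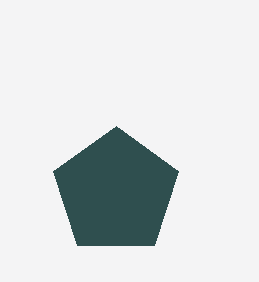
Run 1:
x = 116
y = 192
r = 66
c = 'darkslategray'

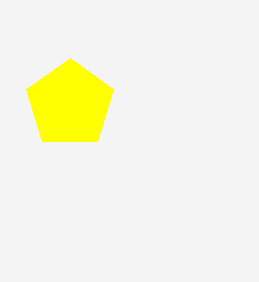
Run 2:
x = 70
y = 104
r = 46
c = 'yellow'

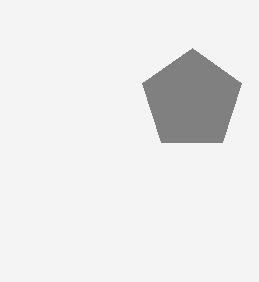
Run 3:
x = 192; y = 100; r = 52; c = 'gray'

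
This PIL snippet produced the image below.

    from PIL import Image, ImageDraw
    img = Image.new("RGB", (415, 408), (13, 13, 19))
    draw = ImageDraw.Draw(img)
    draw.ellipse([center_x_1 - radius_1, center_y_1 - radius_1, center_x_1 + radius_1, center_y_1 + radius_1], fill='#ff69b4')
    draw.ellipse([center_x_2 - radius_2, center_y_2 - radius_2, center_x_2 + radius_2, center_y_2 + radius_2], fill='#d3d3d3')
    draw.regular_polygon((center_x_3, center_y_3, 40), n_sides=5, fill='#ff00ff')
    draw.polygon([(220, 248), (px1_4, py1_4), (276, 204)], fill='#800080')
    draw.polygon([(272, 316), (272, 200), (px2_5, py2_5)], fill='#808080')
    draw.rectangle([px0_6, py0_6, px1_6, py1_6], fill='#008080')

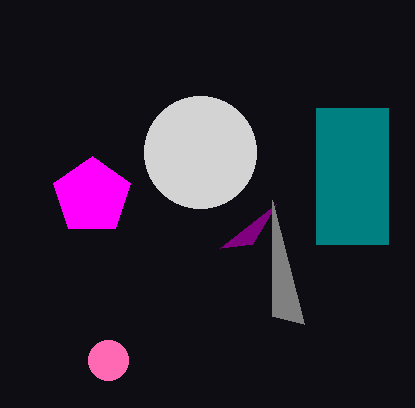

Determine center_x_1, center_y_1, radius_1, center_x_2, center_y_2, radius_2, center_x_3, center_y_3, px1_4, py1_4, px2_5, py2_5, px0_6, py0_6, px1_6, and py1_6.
center_x_1 = 108, center_y_1 = 360, radius_1 = 20, center_x_2 = 200, center_y_2 = 152, radius_2 = 56, center_x_3 = 92, center_y_3 = 196, px1_4 = 252, py1_4 = 244, px2_5 = 304, py2_5 = 324, px0_6 = 316, py0_6 = 108, px1_6 = 388, py1_6 = 244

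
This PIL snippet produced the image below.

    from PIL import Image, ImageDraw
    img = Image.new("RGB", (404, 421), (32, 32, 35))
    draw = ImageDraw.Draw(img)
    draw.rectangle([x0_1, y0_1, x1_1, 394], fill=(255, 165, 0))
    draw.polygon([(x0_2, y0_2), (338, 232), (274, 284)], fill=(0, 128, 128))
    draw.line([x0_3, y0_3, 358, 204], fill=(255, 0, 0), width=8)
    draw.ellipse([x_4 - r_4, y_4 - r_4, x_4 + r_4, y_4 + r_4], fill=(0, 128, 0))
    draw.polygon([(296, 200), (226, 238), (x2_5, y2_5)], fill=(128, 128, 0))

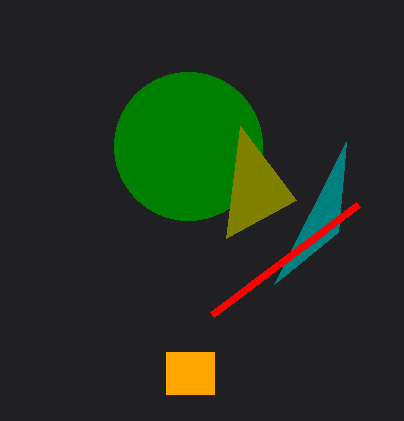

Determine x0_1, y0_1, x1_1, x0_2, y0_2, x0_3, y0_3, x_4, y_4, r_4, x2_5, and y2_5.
x0_1 = 166
y0_1 = 352
x1_1 = 214
x0_2 = 346
y0_2 = 142
x0_3 = 212
y0_3 = 314
x_4 = 188
y_4 = 146
r_4 = 74
x2_5 = 240
y2_5 = 126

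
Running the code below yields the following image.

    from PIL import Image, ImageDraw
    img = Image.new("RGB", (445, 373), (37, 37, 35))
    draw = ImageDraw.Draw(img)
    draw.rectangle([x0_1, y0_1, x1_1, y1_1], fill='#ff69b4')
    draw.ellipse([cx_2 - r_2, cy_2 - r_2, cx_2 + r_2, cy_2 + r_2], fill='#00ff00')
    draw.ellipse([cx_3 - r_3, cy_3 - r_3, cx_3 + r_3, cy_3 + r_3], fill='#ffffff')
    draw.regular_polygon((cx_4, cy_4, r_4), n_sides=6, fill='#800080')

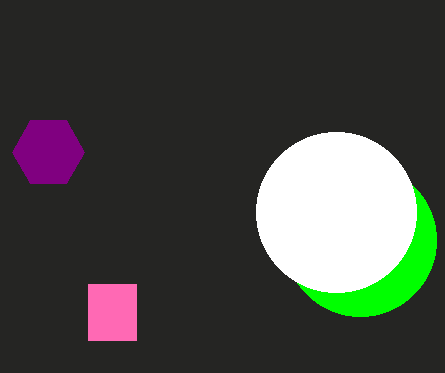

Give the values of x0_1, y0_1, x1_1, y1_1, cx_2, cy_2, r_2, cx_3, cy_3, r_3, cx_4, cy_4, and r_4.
x0_1 = 88
y0_1 = 284
x1_1 = 136
y1_1 = 340
cx_2 = 360
cy_2 = 240
r_2 = 76
cx_3 = 336
cy_3 = 212
r_3 = 80
cx_4 = 48
cy_4 = 152
r_4 = 36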